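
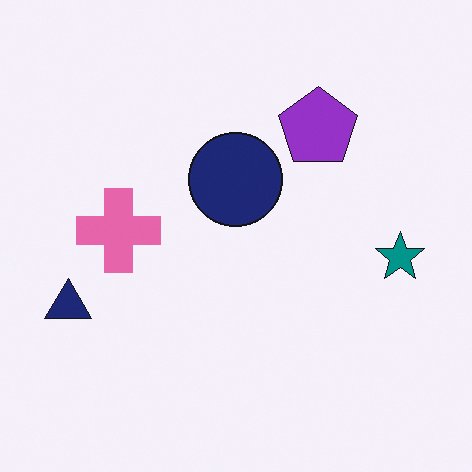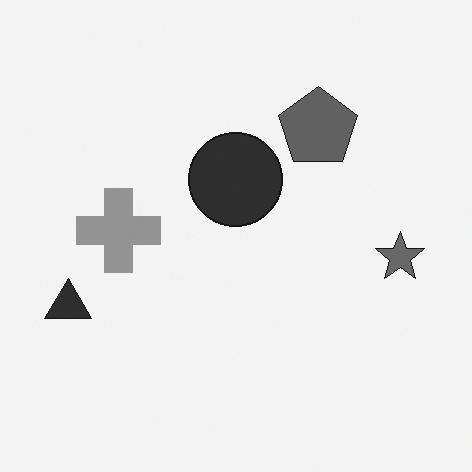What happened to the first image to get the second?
The second image is the first converted to grayscale.

All color is removed — every shape is now a shade of grey.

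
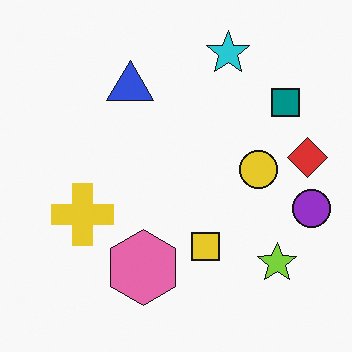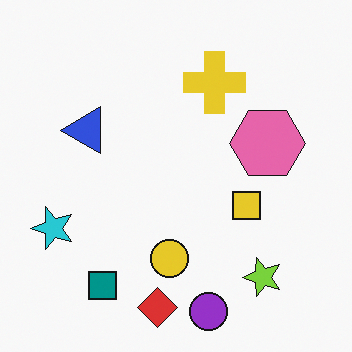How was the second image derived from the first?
The image was transposed (reflected across the top-left ↔ bottom-right diagonal).

Shapes have swapped their row and column positions — what was in the top-right is now in the bottom-left — a diagonal reflection.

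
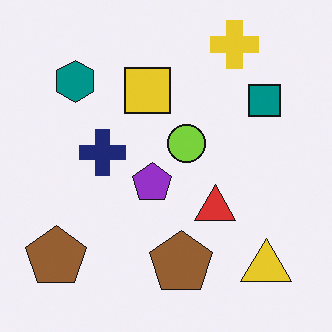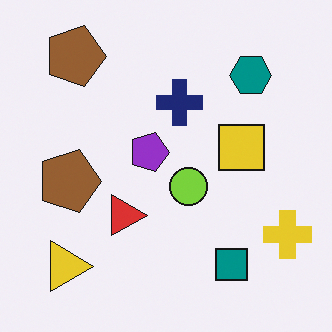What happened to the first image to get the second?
The second image is the first rotated 90° clockwise.

The yellow triangle sits in the bottom-right of the first image and the bottom-left of the second — consistent with a whole-image 90° clockwise rotation.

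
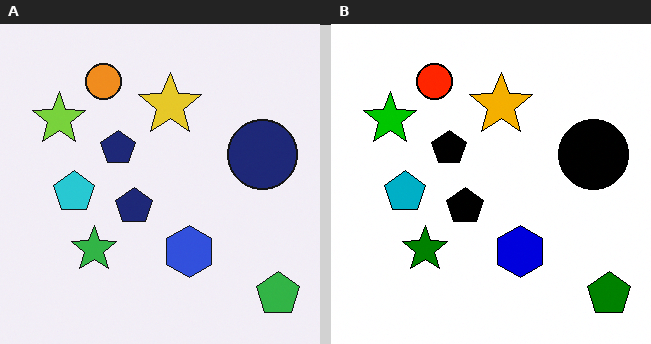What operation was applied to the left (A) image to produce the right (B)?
The transformation is: given much higher contrast.

Tones are pushed away from mid-grey across the whole image — a global contrast change.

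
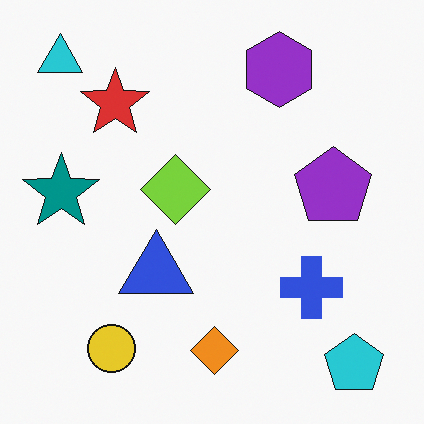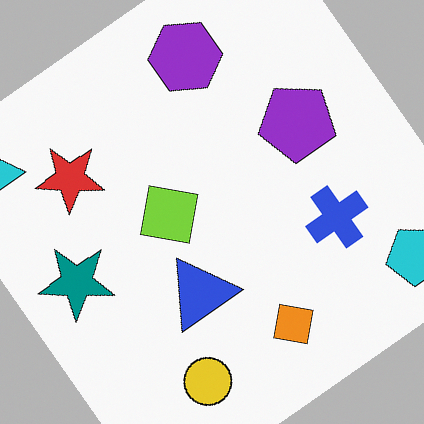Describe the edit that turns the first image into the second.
The second image is the first rotated counter-clockwise by a large amount — several tens of degrees.

Every shape is tilted by the same angle and the image corners show triangular fill wedges — a whole-image rotation by a non-right angle.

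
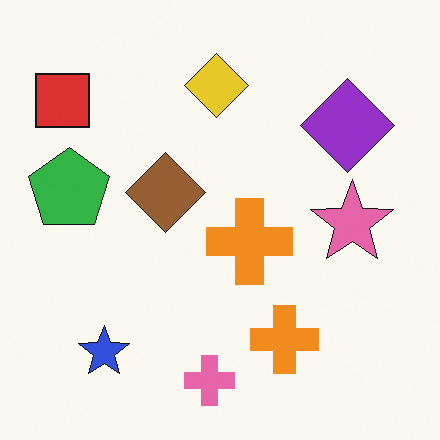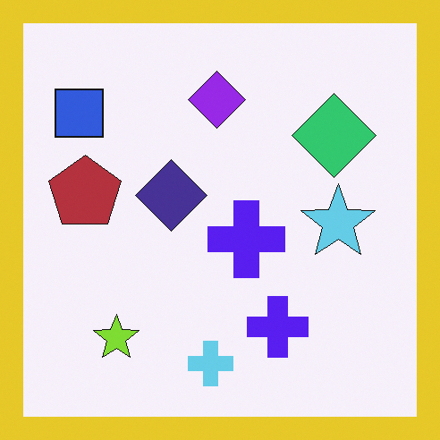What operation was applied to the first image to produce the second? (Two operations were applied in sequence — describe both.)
The transformation is: hue-shifted by a large amount, then framed with a yellow border.

Every shape's color has rotated by the same amount around the hue wheel — a uniform hue shift. A solid yellow frame runs around the edge of the second image, with the content slightly shrunk inside it.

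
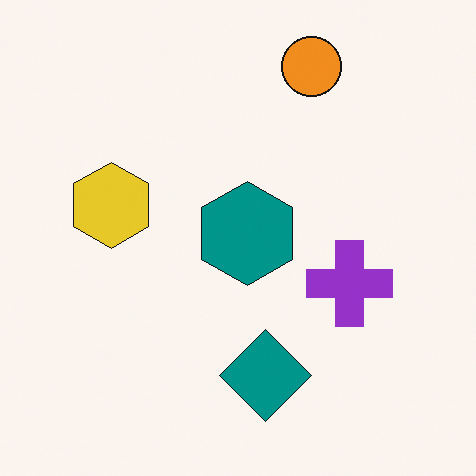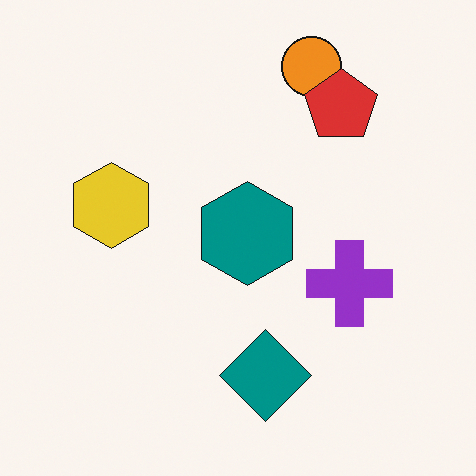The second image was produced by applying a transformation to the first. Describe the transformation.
Overlaid with an additional red pentagon.

A red pentagon appears in the second image that is absent from the first.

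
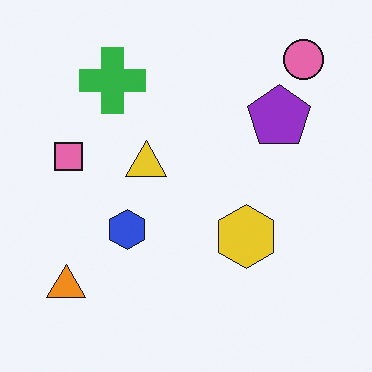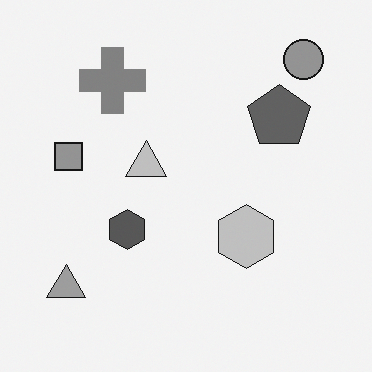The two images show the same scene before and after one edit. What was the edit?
It was converted to grayscale.

All color is removed — every shape is now a shade of grey.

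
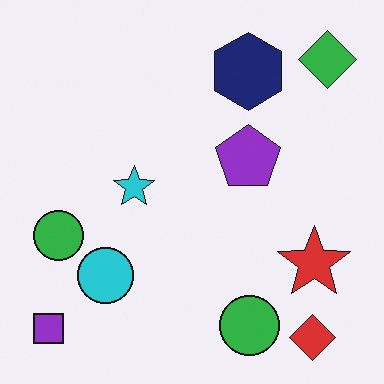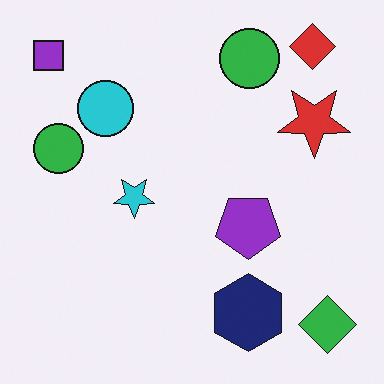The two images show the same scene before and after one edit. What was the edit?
The image was flipped vertically (top ↔ bottom).

The red diamond is in the bottom-right of the first image and the top-right of the second — shapes on opposite sides of the horizontal midline have swapped in a mirror flip.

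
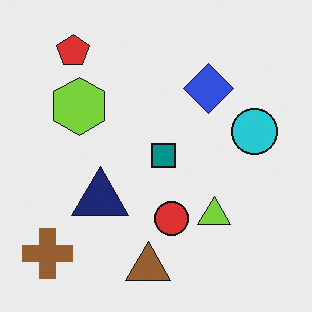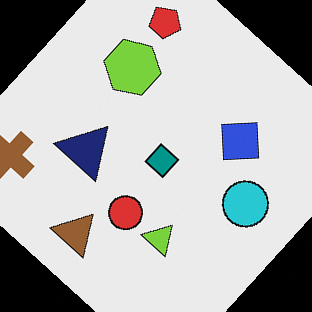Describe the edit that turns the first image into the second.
The transformation is: rotated clockwise by a large amount — several tens of degrees.

Every shape is tilted by the same angle and the image corners show triangular fill wedges — a whole-image rotation by a non-right angle.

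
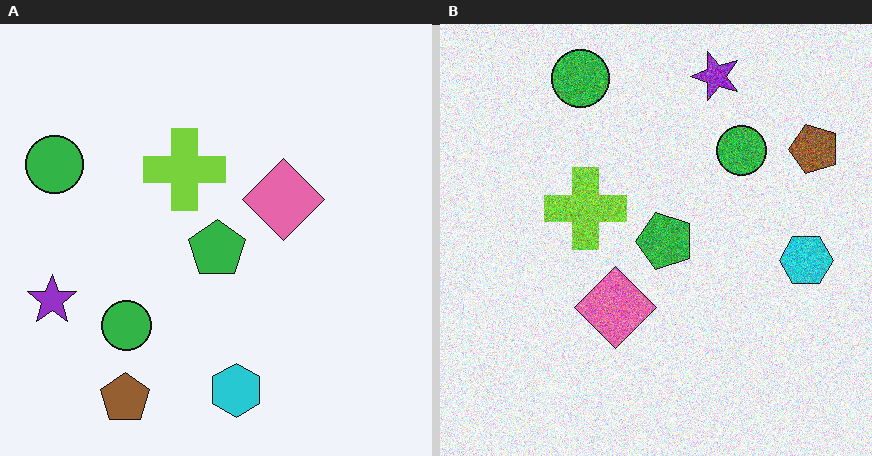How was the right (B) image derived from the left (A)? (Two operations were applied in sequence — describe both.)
It was transposed (reflected across the top-left ↔ bottom-right diagonal), then degraded with strong gaussian noise.

Shapes have swapped their row and column positions — what was in the top-right is now in the bottom-left — a diagonal reflection. Random speckle covers the whole image, including the flat background.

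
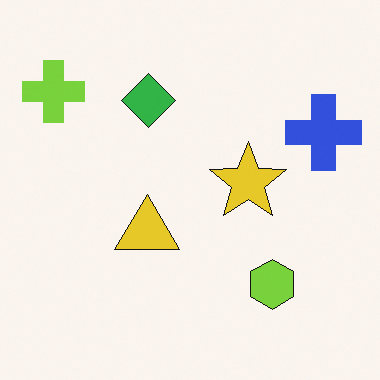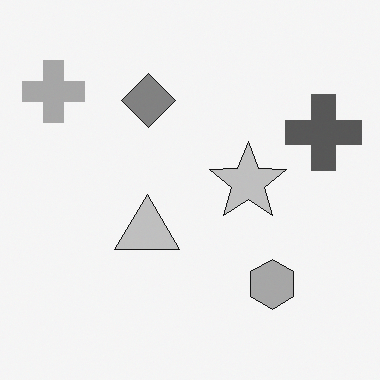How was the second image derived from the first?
The image was converted to grayscale.

All color is removed — every shape is now a shade of grey.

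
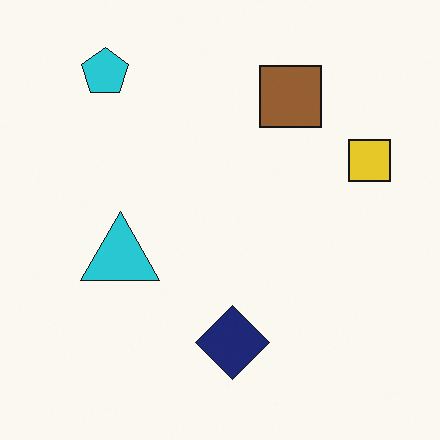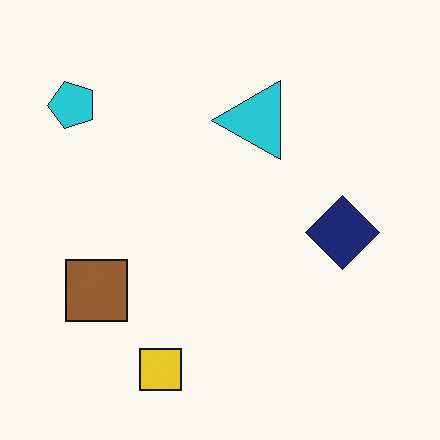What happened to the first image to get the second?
It was transposed (reflected across the top-left ↔ bottom-right diagonal).

Shapes have swapped their row and column positions — what was in the top-right is now in the bottom-left — a diagonal reflection.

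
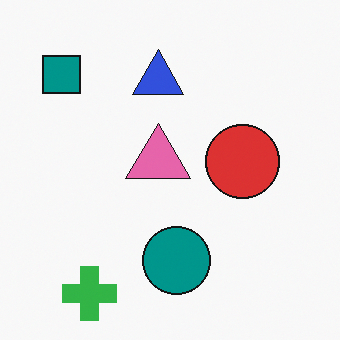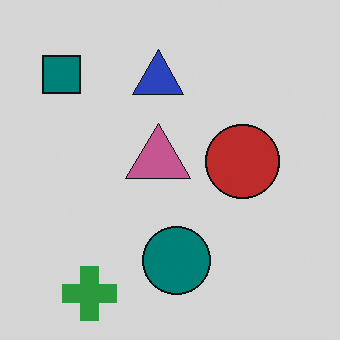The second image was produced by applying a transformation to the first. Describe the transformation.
It was darkened a little.

Every pixel — background and shapes alike — is uniformly darkened.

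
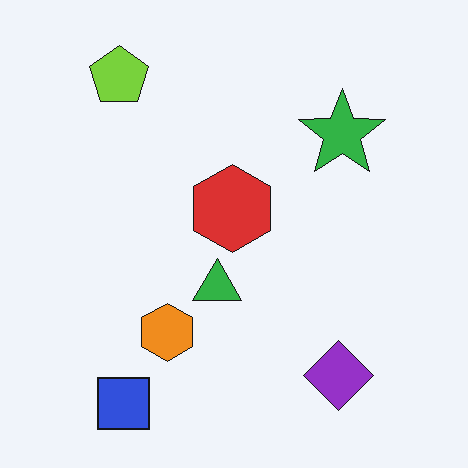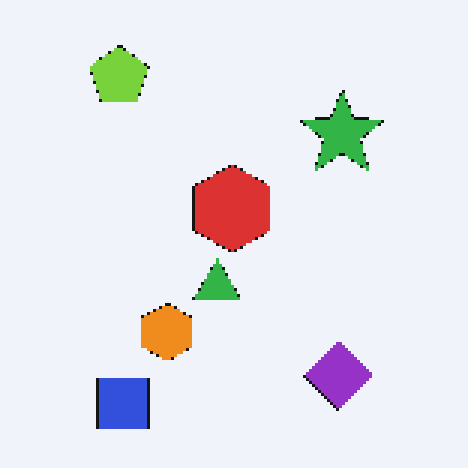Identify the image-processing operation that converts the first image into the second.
The image was lightly pixelated (a mild mosaic effect).

Shapes are reduced to large square blocks; fine edges and outlines are lost — a downscale-then-upscale (mosaic) effect.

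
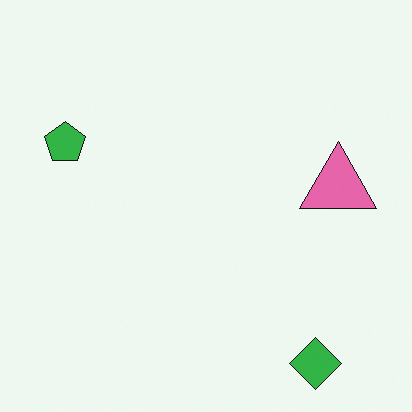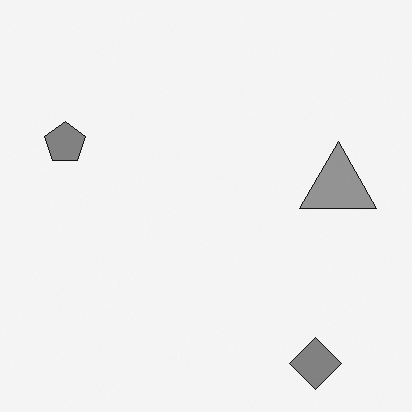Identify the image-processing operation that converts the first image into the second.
The transformation is: converted to grayscale.

All color is removed — every shape is now a shade of grey.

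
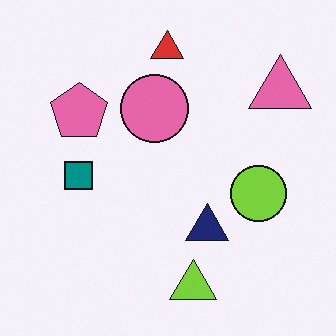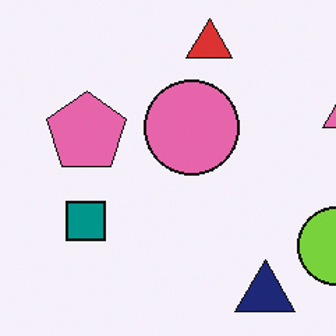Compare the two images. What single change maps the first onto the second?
This is the original image cropped to a modestly smaller region and rescaled.

The visible shapes are larger and the field of view is narrower; shapes near the original edges may be partly or wholly outside the frame — a crop-and-rescale.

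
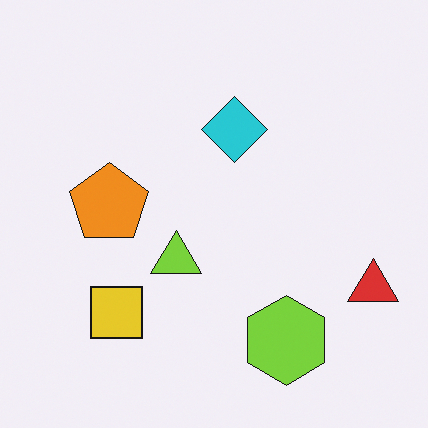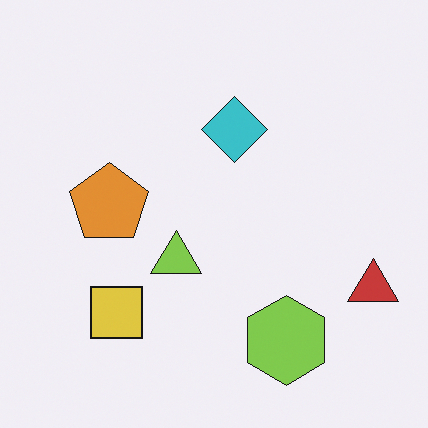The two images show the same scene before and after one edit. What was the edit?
It was slightly desaturated.

All colors are more muted and greyish — a global saturation change.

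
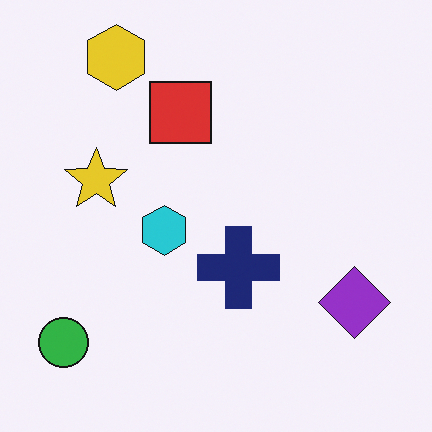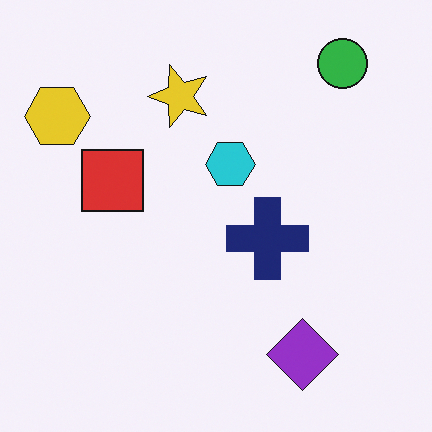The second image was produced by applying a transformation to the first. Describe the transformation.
This is the original image transposed (reflected across the top-left ↔ bottom-right diagonal).

Shapes have swapped their row and column positions — what was in the top-right is now in the bottom-left — a diagonal reflection.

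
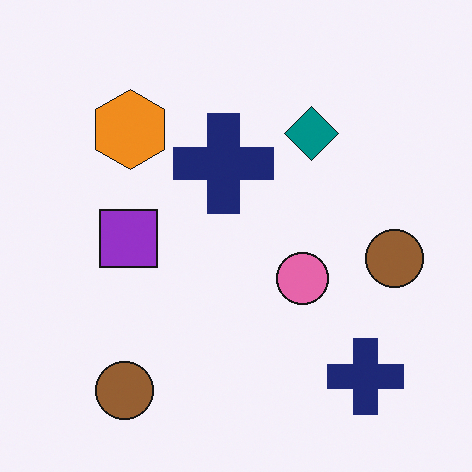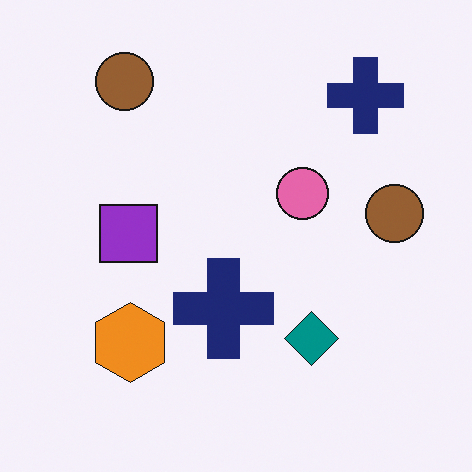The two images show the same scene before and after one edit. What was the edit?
It was flipped vertically (top ↔ bottom).

The orange hexagon is in the top-left of the first image and the bottom-left of the second — shapes on opposite sides of the horizontal midline have swapped in a mirror flip.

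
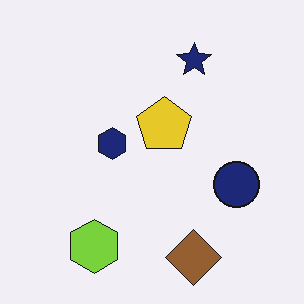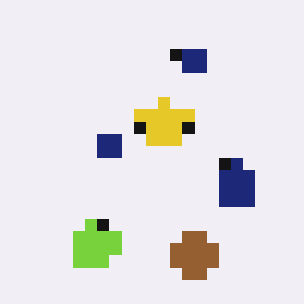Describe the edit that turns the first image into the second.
The image was coarsely pixelated.

Shapes are reduced to large square blocks; fine edges and outlines are lost — a downscale-then-upscale (mosaic) effect.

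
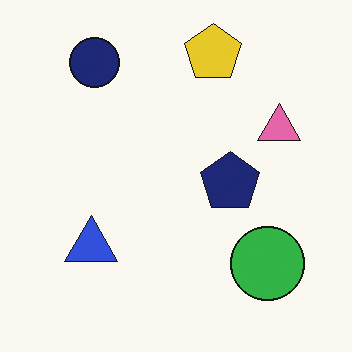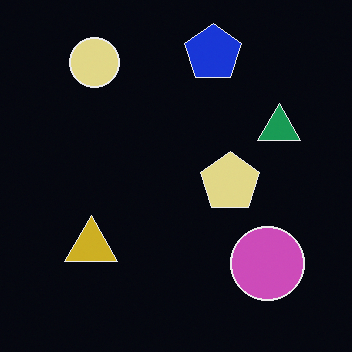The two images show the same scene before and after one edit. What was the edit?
It was color-inverted (negative).

The light background has become dark and every shape's color is its complement — a photographic negative.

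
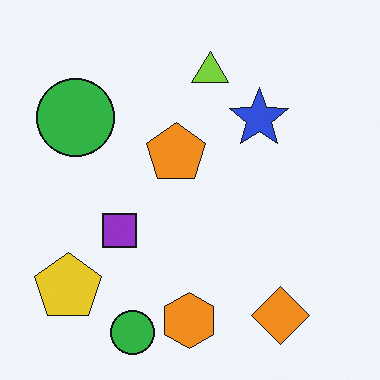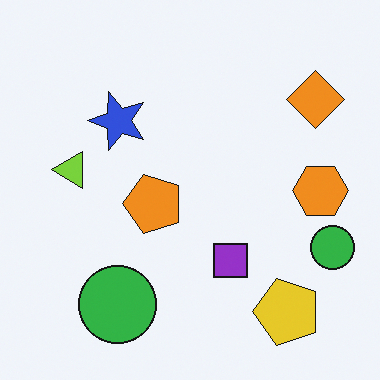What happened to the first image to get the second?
The image was rotated 90° counter-clockwise.

The yellow pentagon sits in the bottom-left of the first image and the bottom-right of the second — consistent with a whole-image 90° counter-clockwise rotation.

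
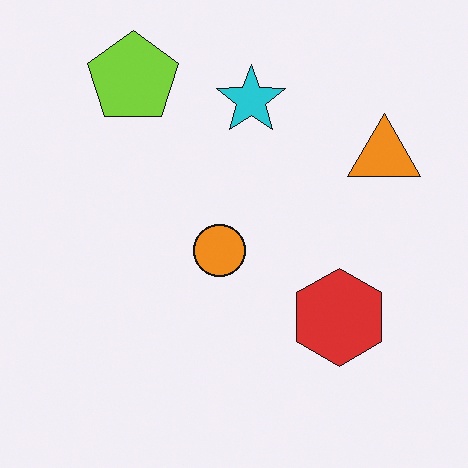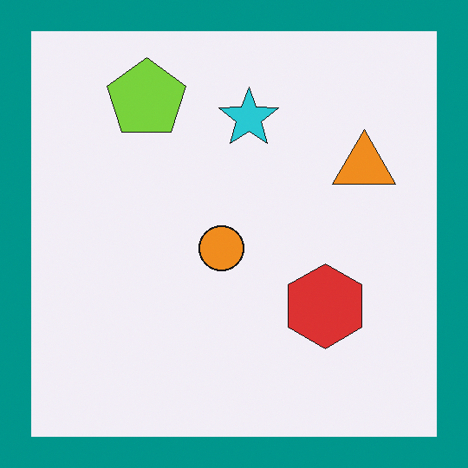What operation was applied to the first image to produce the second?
This is the original image framed with a teal border.

A solid teal frame runs around the edge of the second image, with the content slightly shrunk inside it.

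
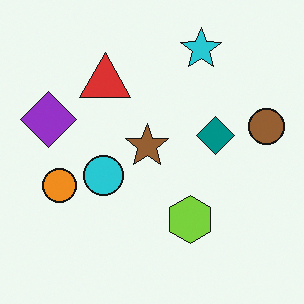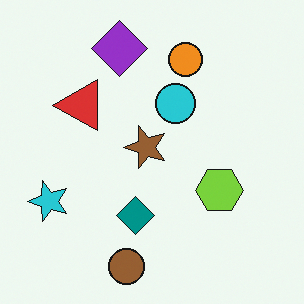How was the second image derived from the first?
The transformation is: transposed (reflected across the top-left ↔ bottom-right diagonal).

Shapes have swapped their row and column positions — what was in the top-right is now in the bottom-left — a diagonal reflection.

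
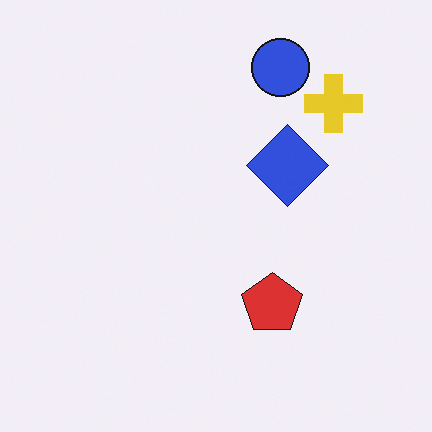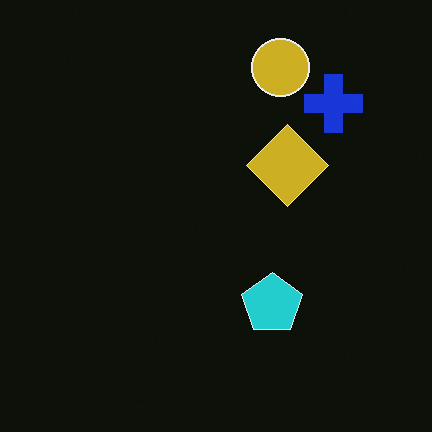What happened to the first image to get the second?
The second image is the first color-inverted (negative).

The light background has become dark and every shape's color is its complement — a photographic negative.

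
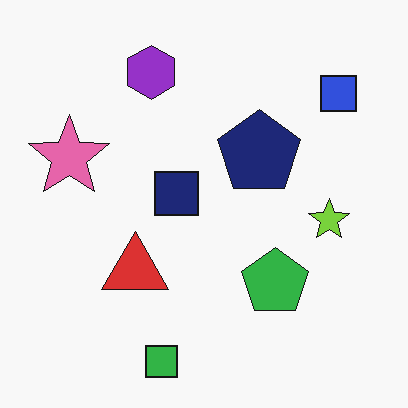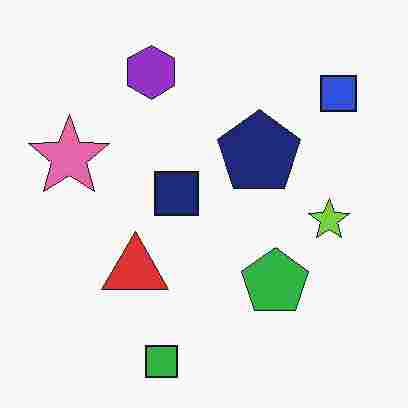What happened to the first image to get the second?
The second image is the first heavily JPEG-compressed with obvious blocking artifacts.

Blocky 8×8 compression artifacts appear around shape edges and the flat background shows ringing — characteristic JPEG degradation.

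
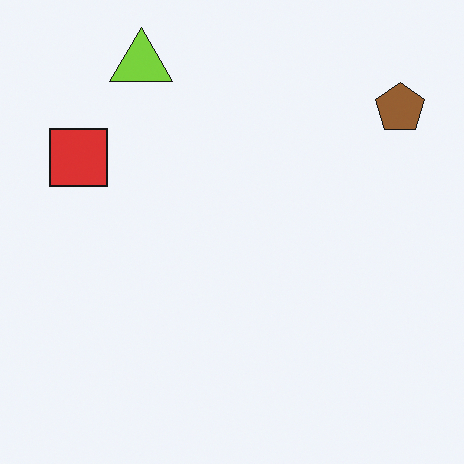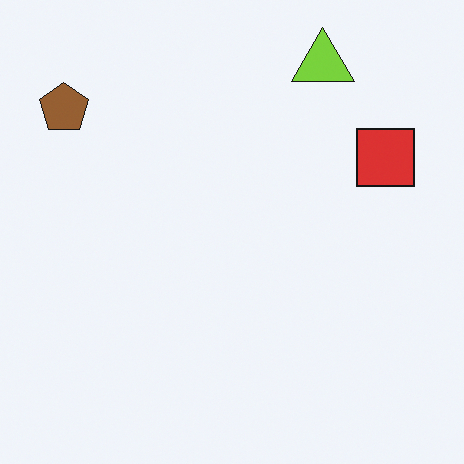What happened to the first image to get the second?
Flipped horizontally (left ↔ right).

The brown pentagon is in the top-right of the first image and the top-left of the second — shapes on opposite sides of the vertical midline have swapped in a mirror flip.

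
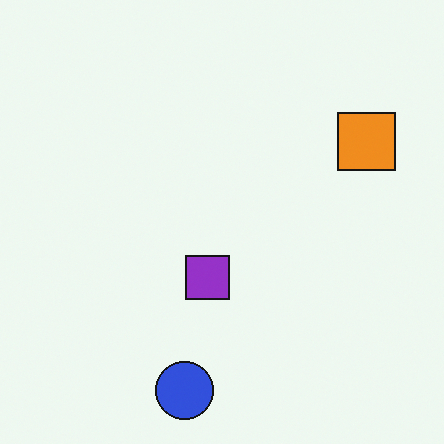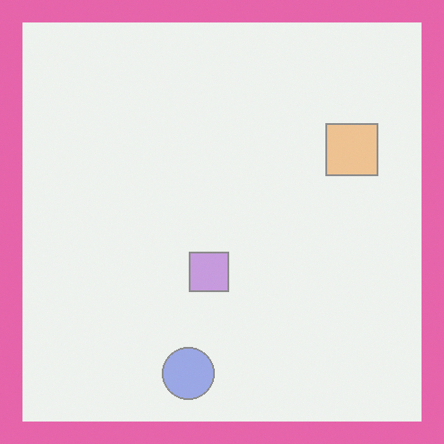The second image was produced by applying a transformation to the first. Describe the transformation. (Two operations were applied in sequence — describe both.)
This is the original image given much lower contrast, then framed with a pink border.

Tones are pushed toward mid-grey across the whole image — a global contrast change. A solid pink frame runs around the edge of the second image, with the content slightly shrunk inside it.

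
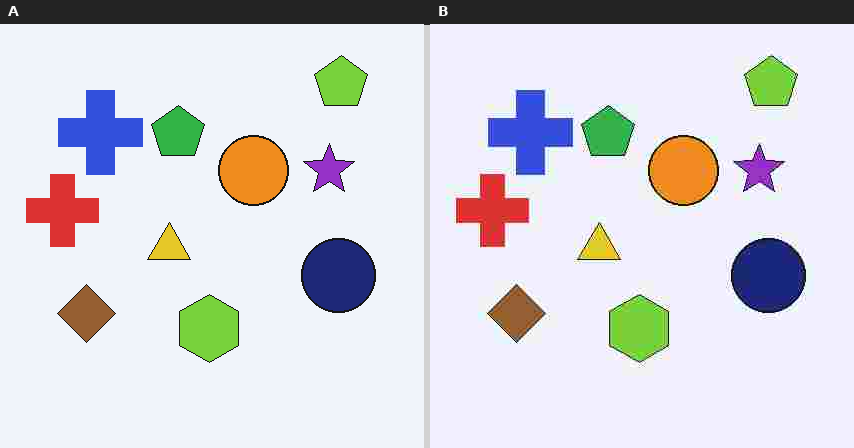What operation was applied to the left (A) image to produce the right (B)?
This is the original image heavily JPEG-compressed with obvious blocking artifacts.

Blocky 8×8 compression artifacts appear around shape edges and the flat background shows ringing — characteristic JPEG degradation.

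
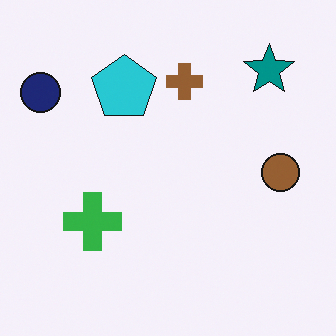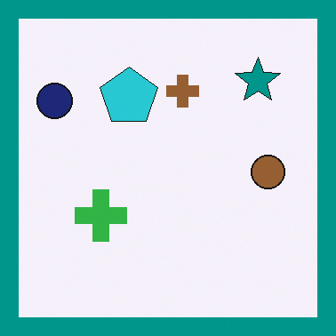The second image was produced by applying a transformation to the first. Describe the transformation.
The image was framed with a teal border.

A solid teal frame runs around the edge of the second image, with the content slightly shrunk inside it.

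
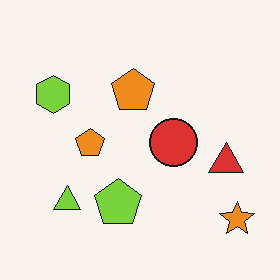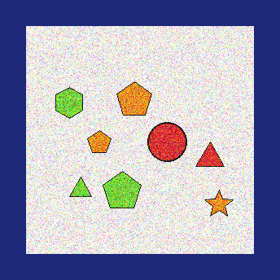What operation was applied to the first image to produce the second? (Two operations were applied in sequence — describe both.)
It was degraded with heavy additive noise, then framed with a navy border.

Random speckle covers the whole image, including the flat background. A solid navy frame runs around the edge of the second image, with the content slightly shrunk inside it.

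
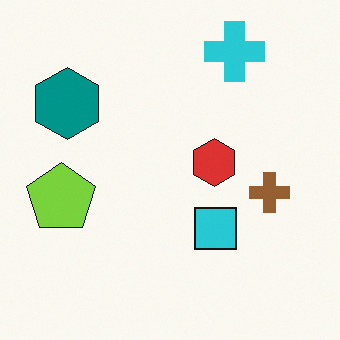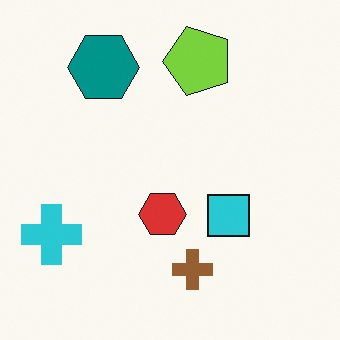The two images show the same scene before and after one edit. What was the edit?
It was transposed (reflected across the top-left ↔ bottom-right diagonal).

Shapes have swapped their row and column positions — what was in the top-right is now in the bottom-left — a diagonal reflection.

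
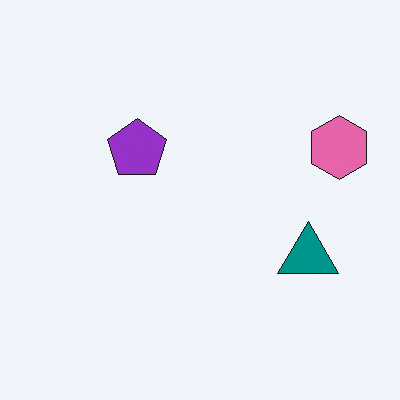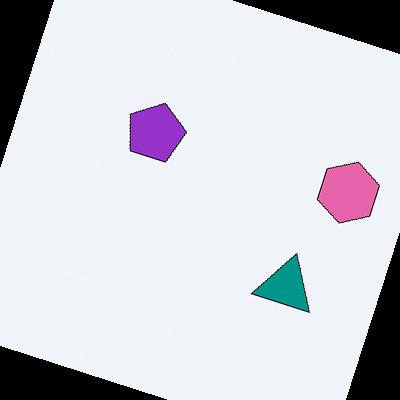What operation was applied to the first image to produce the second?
It was rotated clockwise by a clearly visible amount.

Every shape is tilted by the same angle and the image corners show triangular fill wedges — a whole-image rotation by a non-right angle.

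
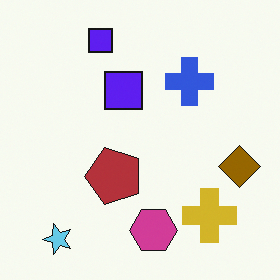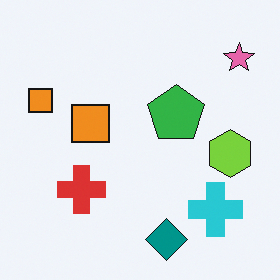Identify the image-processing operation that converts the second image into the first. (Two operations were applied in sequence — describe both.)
This is the original image hue-shifted through roughly half the color wheel, then transposed (reflected across the top-left ↔ bottom-right diagonal).

Every shape's color has rotated by the same amount around the hue wheel — a uniform hue shift. Shapes have swapped their row and column positions — what was in the top-right is now in the bottom-left — a diagonal reflection.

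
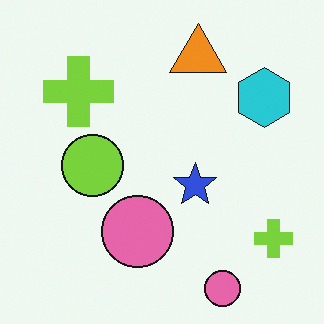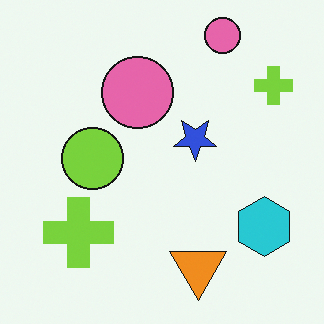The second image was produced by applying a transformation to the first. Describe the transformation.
It was flipped vertically (top ↔ bottom).

The orange triangle is in the top of the first image and the bottom of the second — shapes on opposite sides of the horizontal midline have swapped in a mirror flip.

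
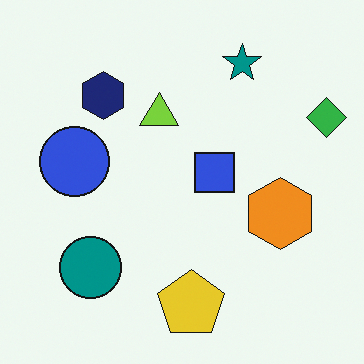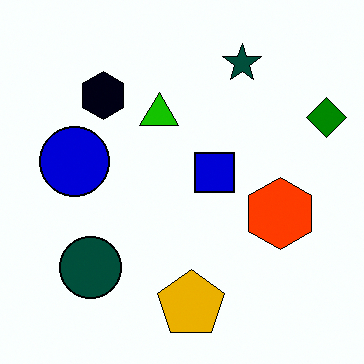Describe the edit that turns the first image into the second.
This is the original image given much higher contrast.

Tones are pushed away from mid-grey across the whole image — a global contrast change.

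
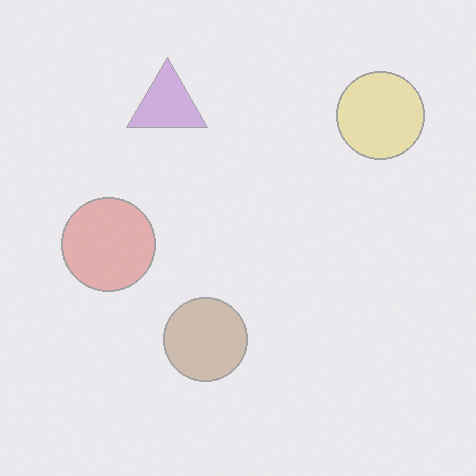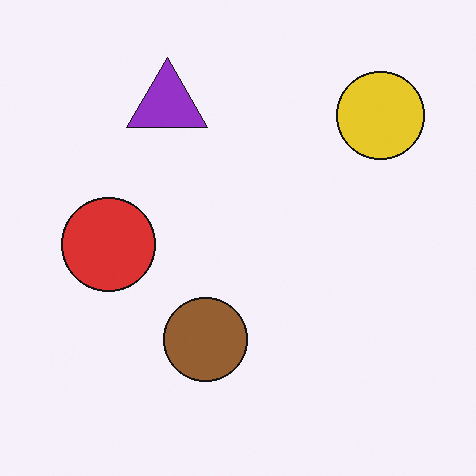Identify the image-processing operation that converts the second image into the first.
The first image is the second given much lower contrast.

Tones are pushed toward mid-grey across the whole image — a global contrast change.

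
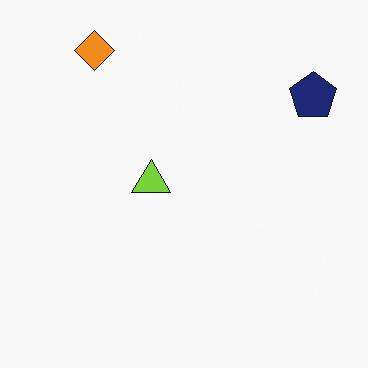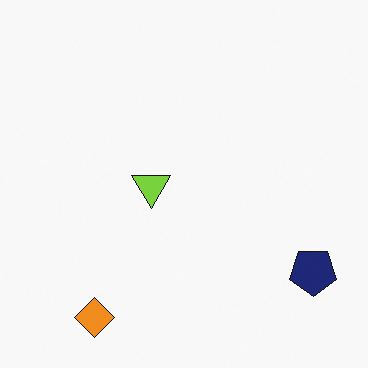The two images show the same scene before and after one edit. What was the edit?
Flipped vertically (top ↔ bottom).

The orange diamond is in the top-left of the first image and the bottom-left of the second — shapes on opposite sides of the horizontal midline have swapped in a mirror flip.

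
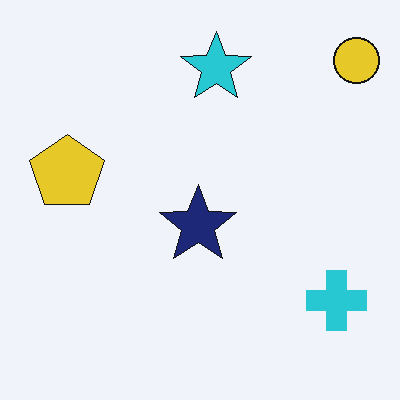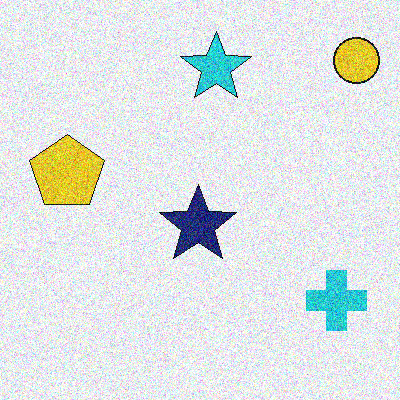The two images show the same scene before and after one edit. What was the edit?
The image was degraded with a thick layer of grain.

Random speckle covers the whole image, including the flat background.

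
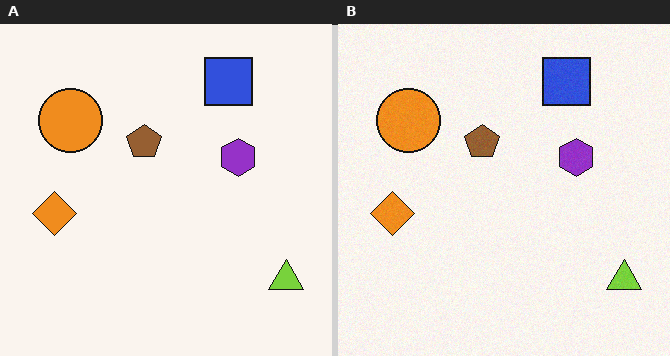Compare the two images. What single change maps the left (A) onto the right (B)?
This is the original image degraded with a light layer of grain.

Random speckle covers the whole image, including the flat background.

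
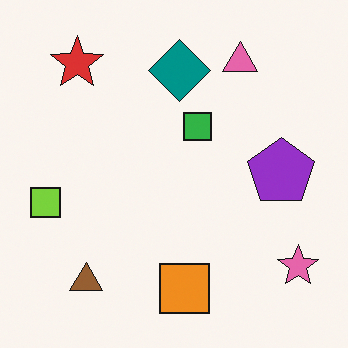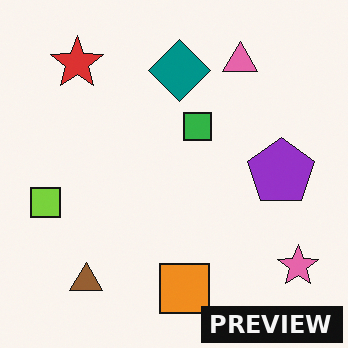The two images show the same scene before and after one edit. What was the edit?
The transformation is: watermarked with the text "PREVIEW" in the lower-right corner.

A dark label reading "PREVIEW" appears in the lower-right corner.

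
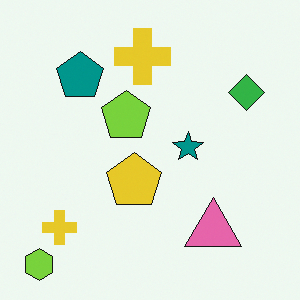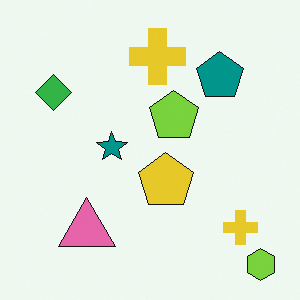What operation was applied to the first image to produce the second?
The second image is the first flipped horizontally (left ↔ right).

The lime hexagon is in the bottom-left of the first image and the bottom-right of the second — shapes on opposite sides of the vertical midline have swapped in a mirror flip.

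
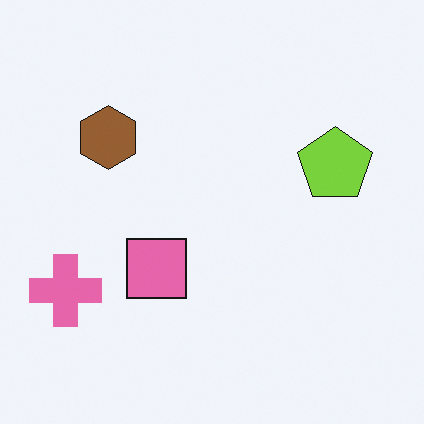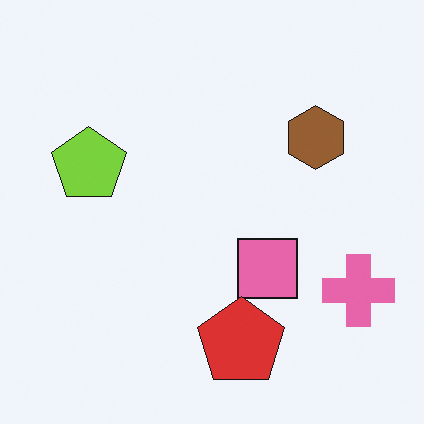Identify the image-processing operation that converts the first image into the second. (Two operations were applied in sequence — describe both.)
Flipped horizontally (left ↔ right), then overlaid with an additional red pentagon.

The pink cross is in the bottom-left of the first image and the bottom-right of the second — shapes on opposite sides of the vertical midline have swapped in a mirror flip. A red pentagon appears in the second image that is absent from the first.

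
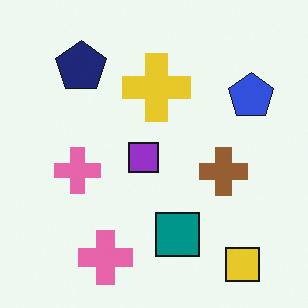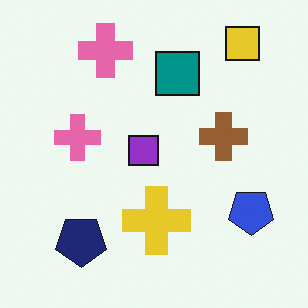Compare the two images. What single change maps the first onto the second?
It was flipped vertically (top ↔ bottom).

The yellow square is in the bottom-right of the first image and the top-right of the second — shapes on opposite sides of the horizontal midline have swapped in a mirror flip.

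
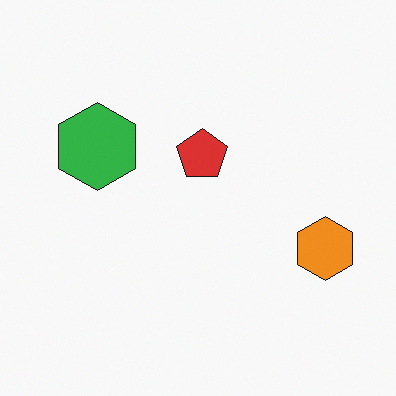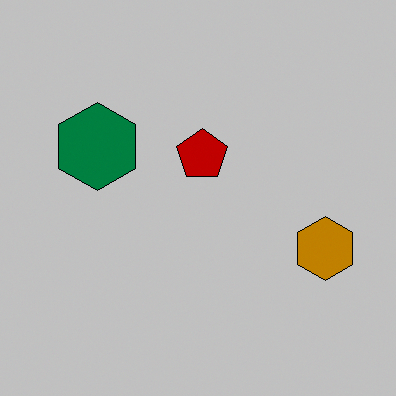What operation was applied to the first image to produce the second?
The second image is the first aggressively posterized.

Each flat color has snapped to a coarser quantized level — most visibly, the near-white background has dropped to a flat grey.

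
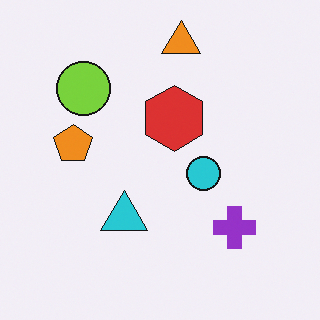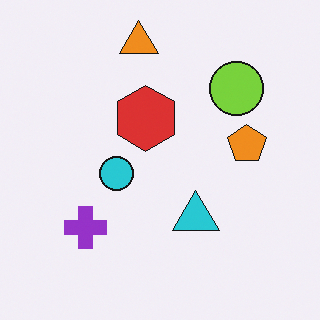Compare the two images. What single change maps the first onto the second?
The image was flipped horizontally (left ↔ right).

The orange pentagon is in the left of the first image and the right of the second — shapes on opposite sides of the vertical midline have swapped in a mirror flip.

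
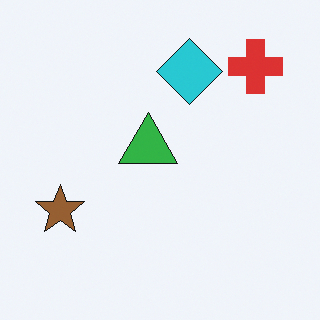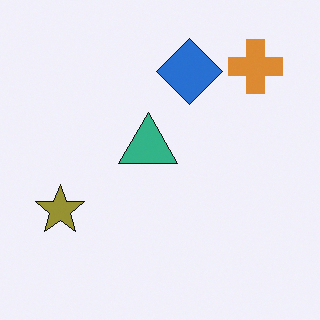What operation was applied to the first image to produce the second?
The second image is the first hue-shifted by a small amount.

Every shape's color has rotated by the same amount around the hue wheel — a uniform hue shift.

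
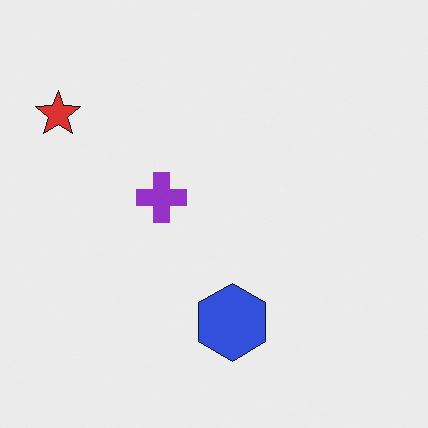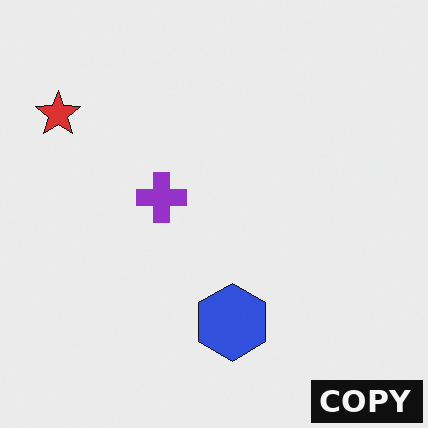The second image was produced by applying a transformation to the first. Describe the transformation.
This is the original image watermarked with the text "COPY" in the lower-right corner.

A dark label reading "COPY" appears in the lower-right corner.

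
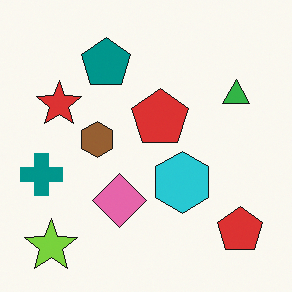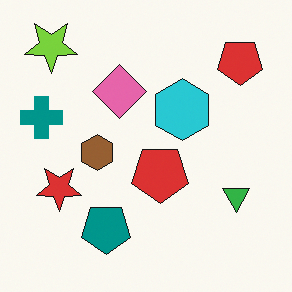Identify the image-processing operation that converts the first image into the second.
This is the original image flipped vertically (top ↔ bottom).

The lime star is in the bottom-left of the first image and the top-left of the second — shapes on opposite sides of the horizontal midline have swapped in a mirror flip.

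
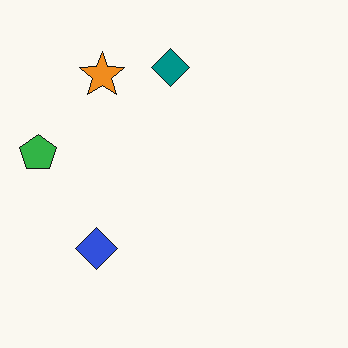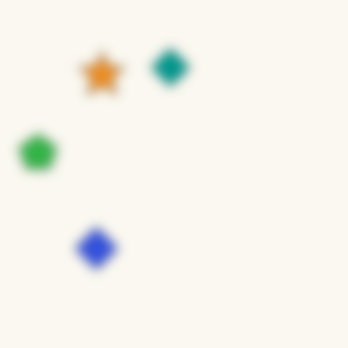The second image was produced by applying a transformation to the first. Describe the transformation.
Strongly gaussian-blurred.

Shape edges and outlines are uniformly softened across the whole image.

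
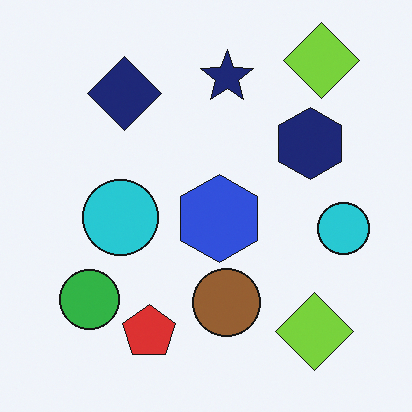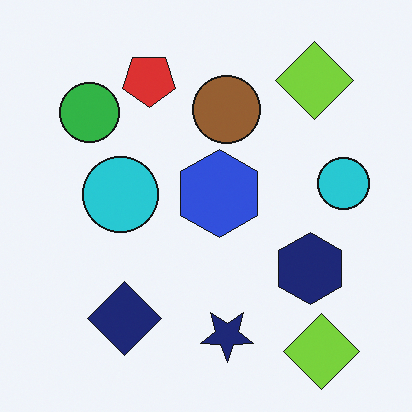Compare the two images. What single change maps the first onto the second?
The transformation is: flipped vertically (top ↔ bottom).

The navy star is in the top of the first image and the bottom of the second — shapes on opposite sides of the horizontal midline have swapped in a mirror flip.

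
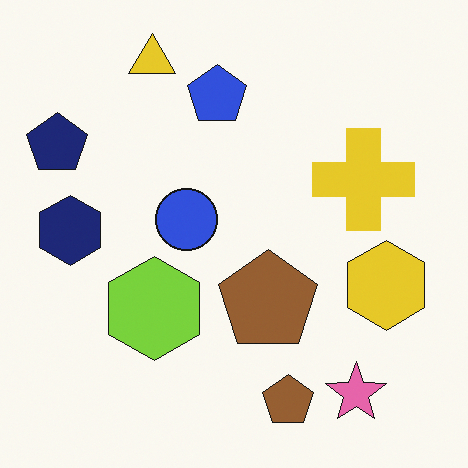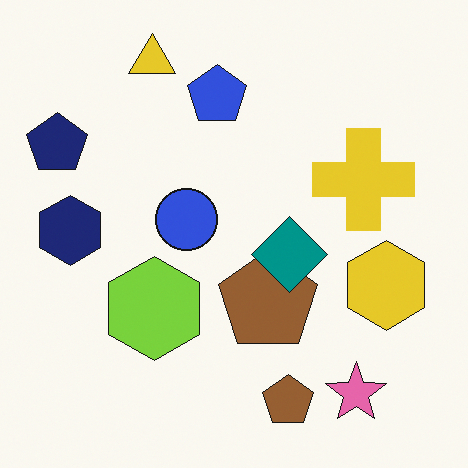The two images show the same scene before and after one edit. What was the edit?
This is the original image overlaid with an additional teal diamond.

A teal diamond appears in the second image that is absent from the first.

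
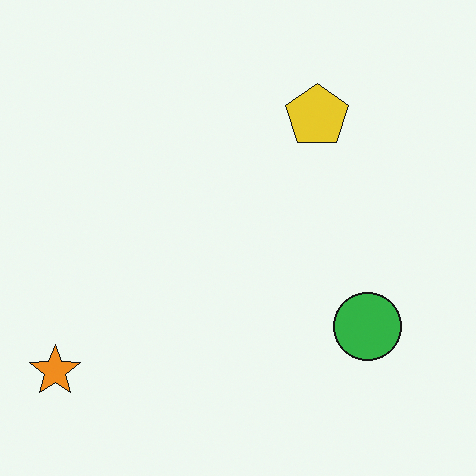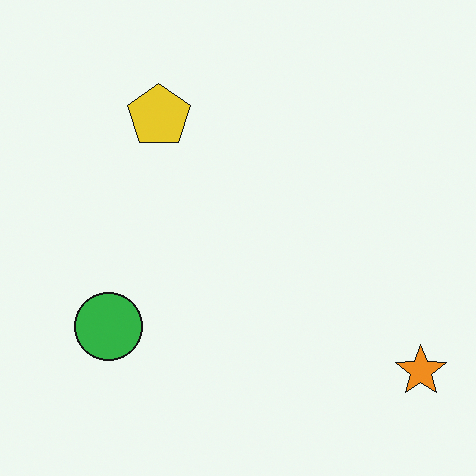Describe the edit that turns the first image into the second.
This is the original image flipped horizontally (left ↔ right).

The orange star is in the bottom-left of the first image and the bottom-right of the second — shapes on opposite sides of the vertical midline have swapped in a mirror flip.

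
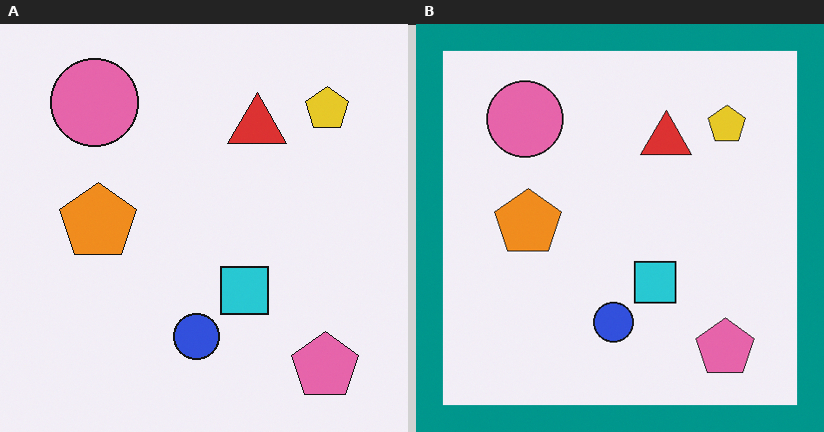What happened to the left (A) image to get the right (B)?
Framed with a teal border.

A solid teal frame runs around the edge of the right (B) image, with the content slightly shrunk inside it.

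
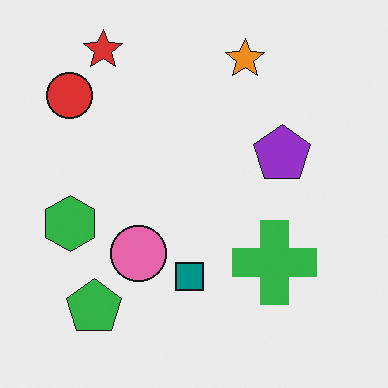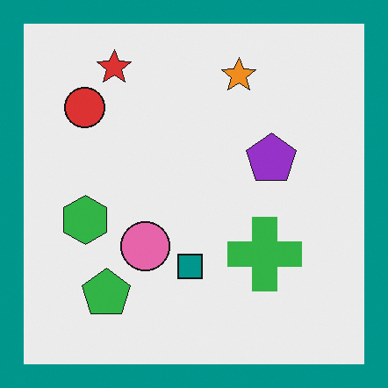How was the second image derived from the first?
It was framed with a teal border.

A solid teal frame runs around the edge of the second image, with the content slightly shrunk inside it.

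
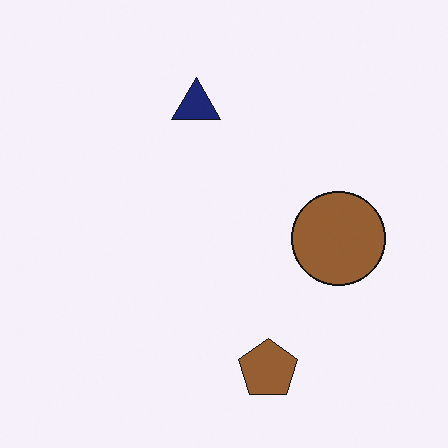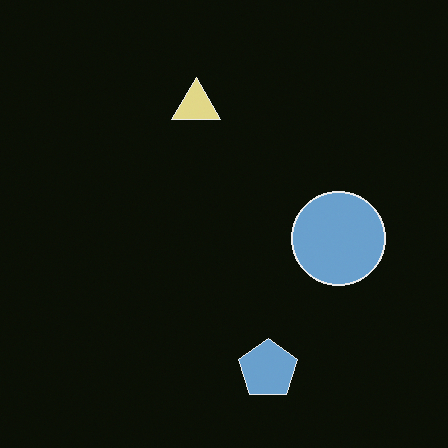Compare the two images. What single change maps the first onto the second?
The image was color-inverted (negative).

The light background has become dark and every shape's color is its complement — a photographic negative.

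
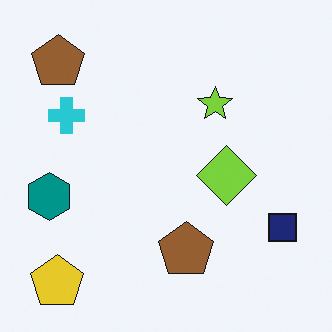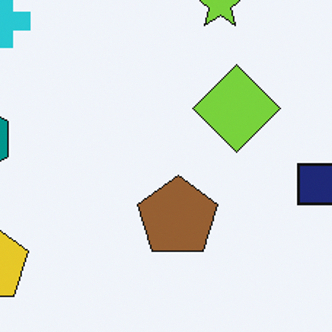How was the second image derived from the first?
The image was cropped slightly and scaled back up.

The visible shapes are larger and the field of view is narrower; shapes near the original edges may be partly or wholly outside the frame — a crop-and-rescale.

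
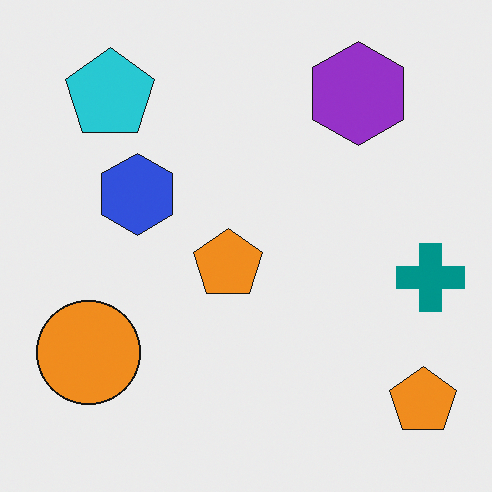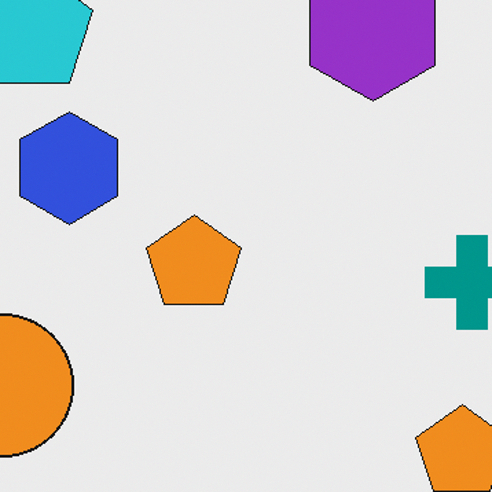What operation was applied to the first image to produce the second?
It was cropped slightly and scaled back up.

The visible shapes are larger and the field of view is narrower; shapes near the original edges may be partly or wholly outside the frame — a crop-and-rescale.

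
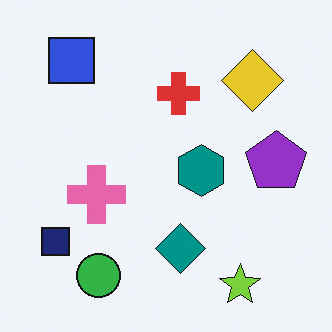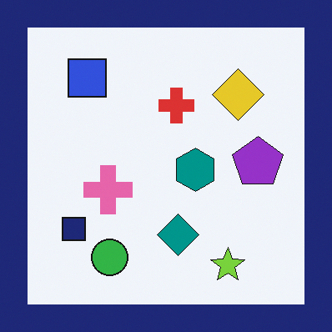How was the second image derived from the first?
Framed with a navy border.

A solid navy frame runs around the edge of the second image, with the content slightly shrunk inside it.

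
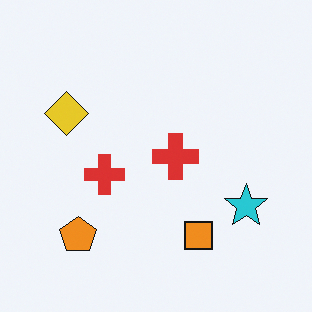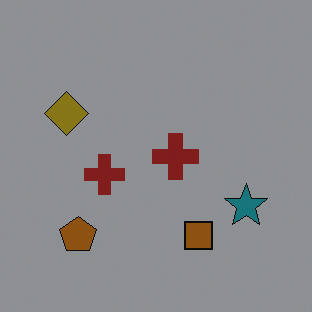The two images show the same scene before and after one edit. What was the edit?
The second image is the first noticeably darkened.

Every pixel — background and shapes alike — is uniformly darkened.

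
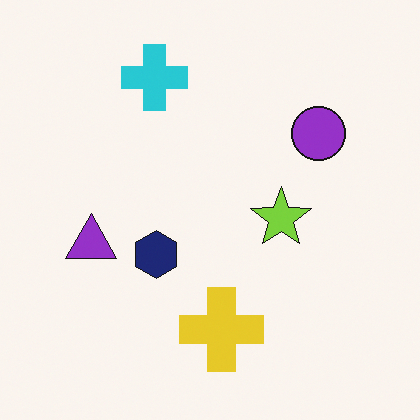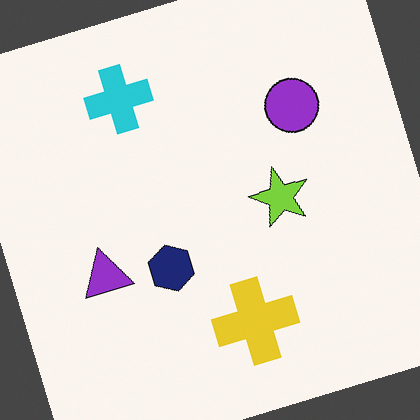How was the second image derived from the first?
The second image is the first rotated counter-clockwise by a clearly visible amount.

Every shape is tilted by the same angle and the image corners show triangular fill wedges — a whole-image rotation by a non-right angle.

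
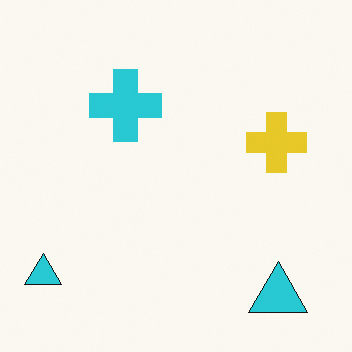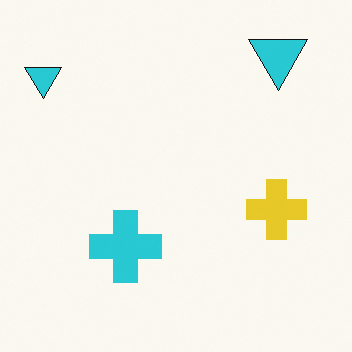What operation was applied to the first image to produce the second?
Flipped vertically (top ↔ bottom).

The cyan cross is in the top of the first image and the bottom of the second — shapes on opposite sides of the horizontal midline have swapped in a mirror flip.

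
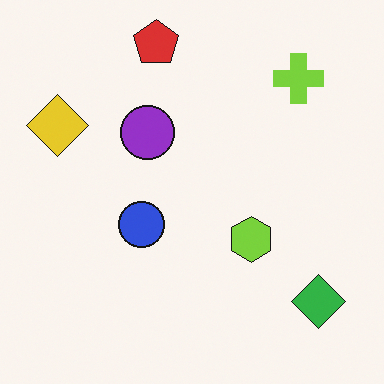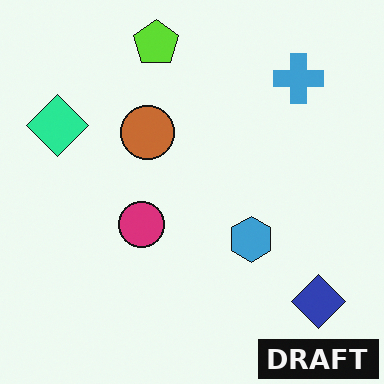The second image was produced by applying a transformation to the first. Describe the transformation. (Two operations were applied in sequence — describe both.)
This is the original image hue-shifted by a moderate amount, then watermarked with the text "DRAFT" in the lower-right corner.

Every shape's color has rotated by the same amount around the hue wheel — a uniform hue shift. A dark label reading "DRAFT" appears in the lower-right corner.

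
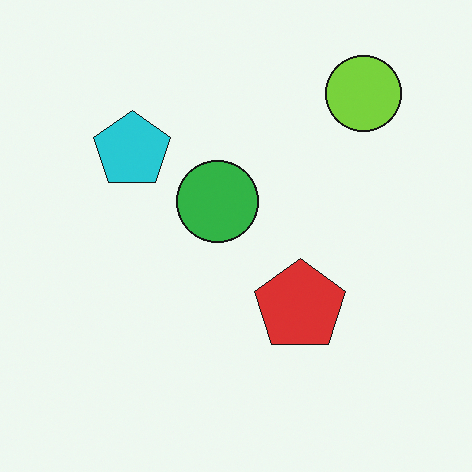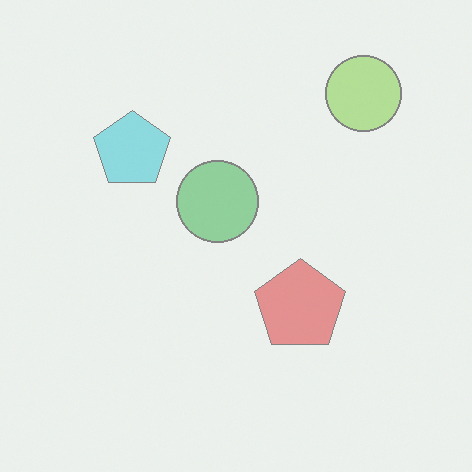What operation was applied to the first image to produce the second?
The image was washed out (contrast reduced).

Tones are pushed toward mid-grey across the whole image — a global contrast change.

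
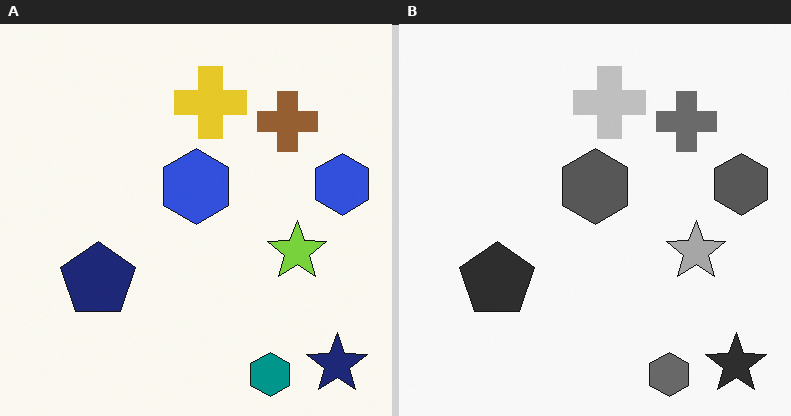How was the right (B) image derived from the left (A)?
The right (B) image is the left (A) converted to grayscale.

All color is removed — every shape is now a shade of grey.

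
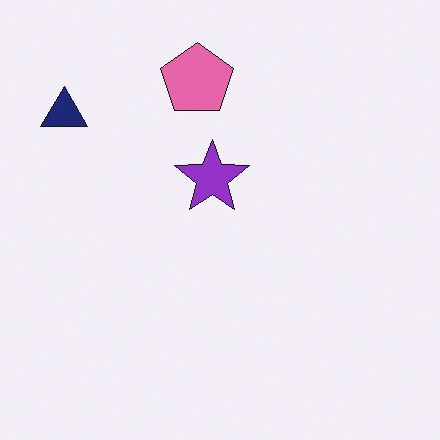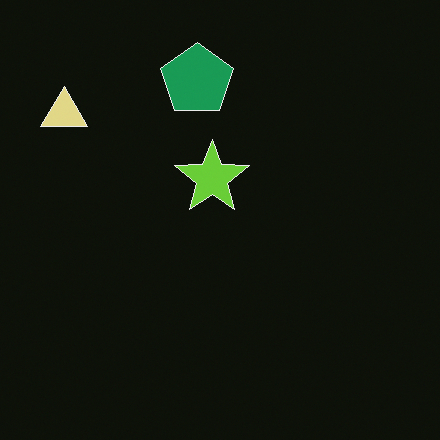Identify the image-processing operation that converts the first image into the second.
Color-inverted (negative).

The light background has become dark and every shape's color is its complement — a photographic negative.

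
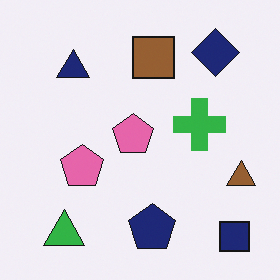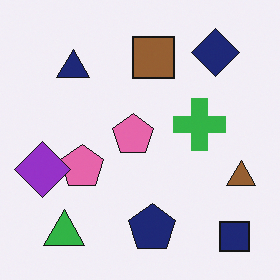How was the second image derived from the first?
The image was overlaid with an additional purple diamond.

A purple diamond appears in the second image that is absent from the first.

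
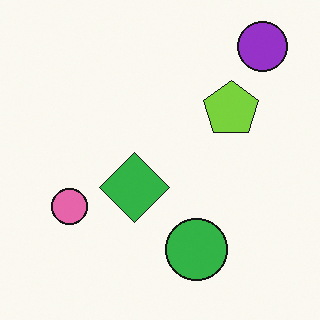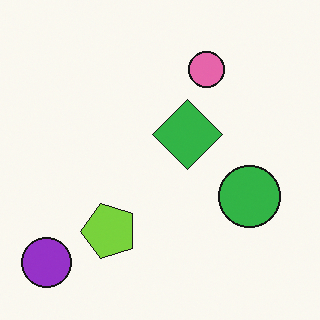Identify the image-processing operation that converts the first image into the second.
The image was transposed (reflected across the top-left ↔ bottom-right diagonal).

Shapes have swapped their row and column positions — what was in the top-right is now in the bottom-left — a diagonal reflection.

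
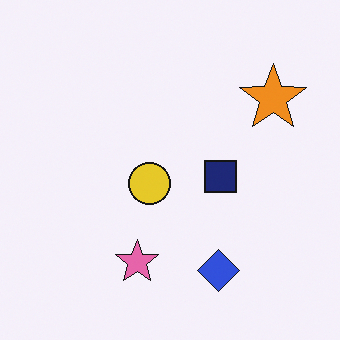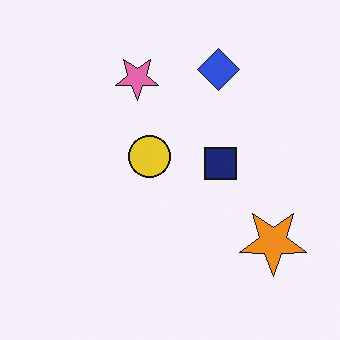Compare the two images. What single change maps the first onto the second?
The second image is the first flipped vertically (top ↔ bottom).

The blue diamond is in the bottom of the first image and the top of the second — shapes on opposite sides of the horizontal midline have swapped in a mirror flip.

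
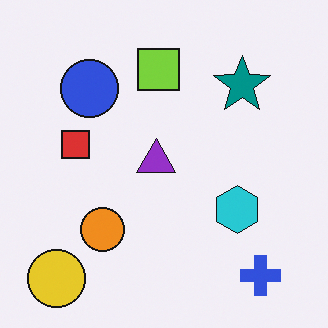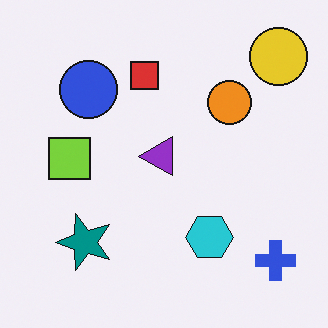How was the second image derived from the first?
Transposed (reflected across the top-left ↔ bottom-right diagonal).

Shapes have swapped their row and column positions — what was in the top-right is now in the bottom-left — a diagonal reflection.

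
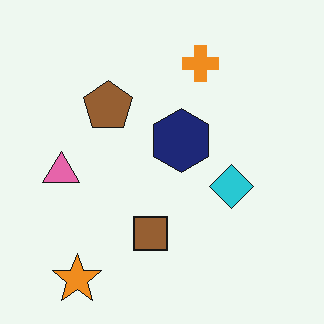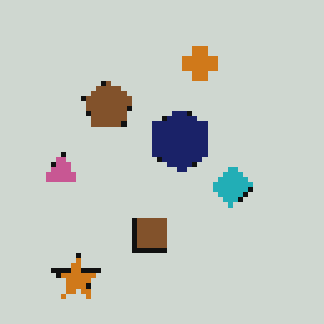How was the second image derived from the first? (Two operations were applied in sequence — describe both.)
This is the original image mildly pixelated, then slightly darkened.

Shapes are reduced to large square blocks; fine edges and outlines are lost — a downscale-then-upscale (mosaic) effect. Every pixel — background and shapes alike — is uniformly darkened.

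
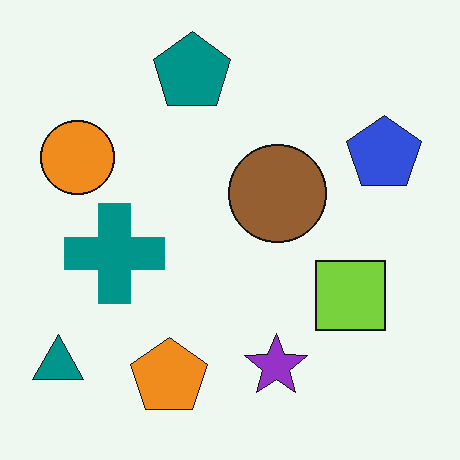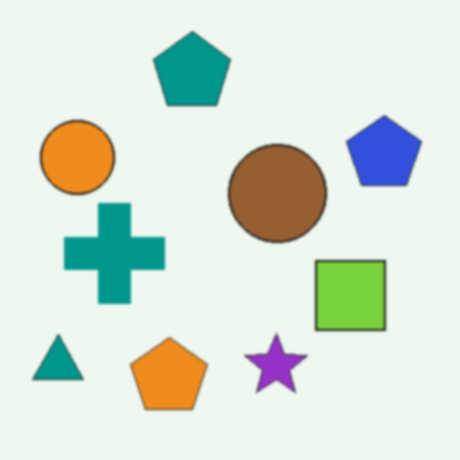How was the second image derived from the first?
Given a subtle gaussian blur.

Shape edges and outlines are uniformly softened across the whole image.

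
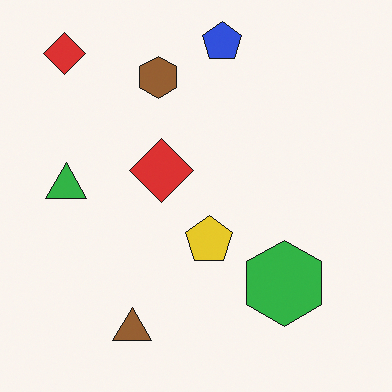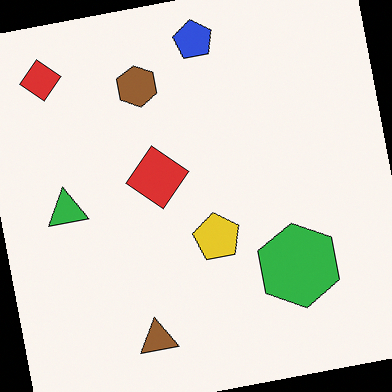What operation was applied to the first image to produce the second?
Rotated counter-clockwise by a few degrees.

Every shape is tilted by the same angle and the image corners show triangular fill wedges — a whole-image rotation by a non-right angle.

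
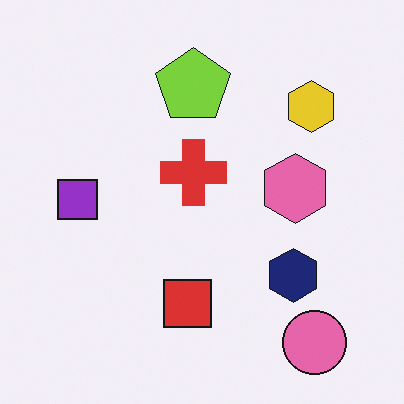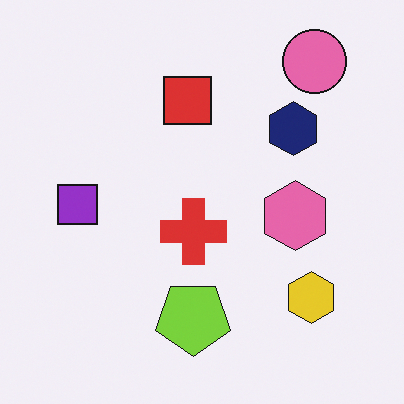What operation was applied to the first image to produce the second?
The second image is the first flipped vertically (top ↔ bottom).

The pink circle is in the bottom-right of the first image and the top-right of the second — shapes on opposite sides of the horizontal midline have swapped in a mirror flip.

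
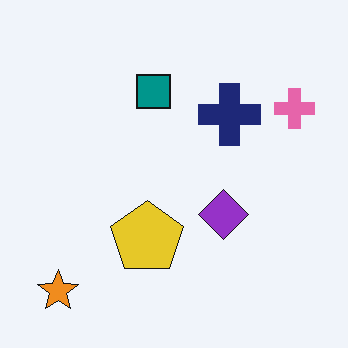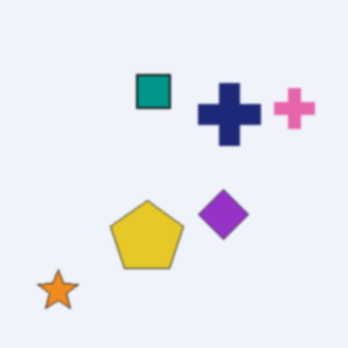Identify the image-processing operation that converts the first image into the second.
Slightly softened.

Shape edges and outlines are uniformly softened across the whole image.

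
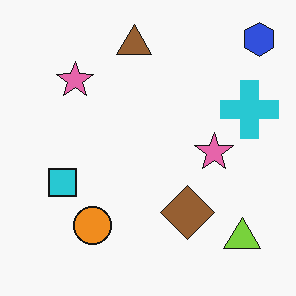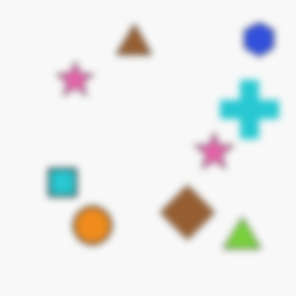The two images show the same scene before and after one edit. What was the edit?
The transformation is: moderately blurred.

Shape edges and outlines are uniformly softened across the whole image.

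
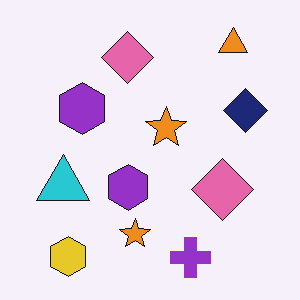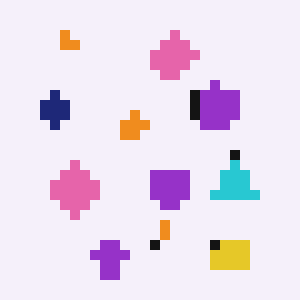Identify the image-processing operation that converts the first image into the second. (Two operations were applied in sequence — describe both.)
The second image is the first flipped horizontally (left ↔ right), then heavily pixelated into large blocks.

The navy diamond is in the right of the first image and the left of the second — shapes on opposite sides of the vertical midline have swapped in a mirror flip. Shapes are reduced to large square blocks; fine edges and outlines are lost — a downscale-then-upscale (mosaic) effect.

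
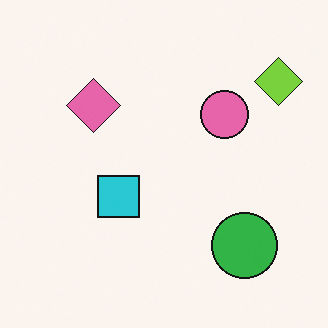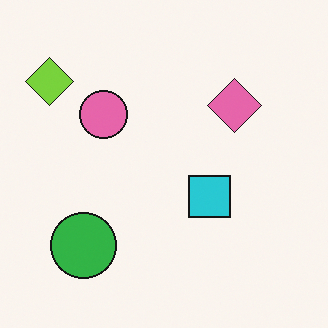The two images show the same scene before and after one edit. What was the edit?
Flipped horizontally (left ↔ right).

The lime diamond is in the top-right of the first image and the top-left of the second — shapes on opposite sides of the vertical midline have swapped in a mirror flip.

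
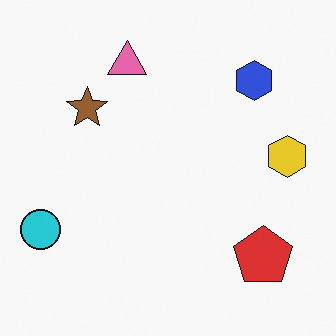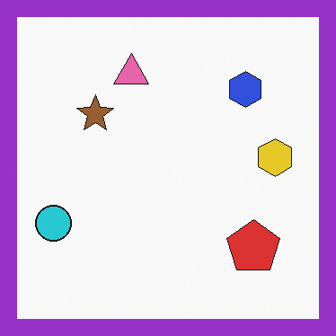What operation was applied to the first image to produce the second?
It was framed with a purple border.

A solid purple frame runs around the edge of the second image, with the content slightly shrunk inside it.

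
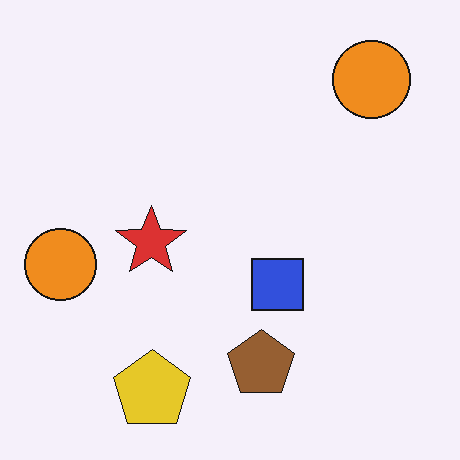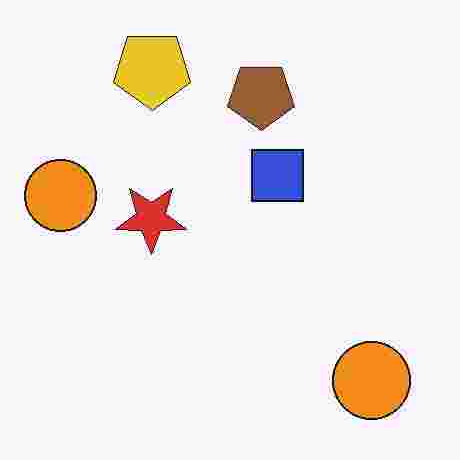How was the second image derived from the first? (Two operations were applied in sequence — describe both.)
The image was degraded with heavy JPEG compression, then flipped vertically (top ↔ bottom).

Blocky 8×8 compression artifacts appear around shape edges and the flat background shows ringing — characteristic JPEG degradation. The yellow pentagon is in the bottom-left of the first image and the top-left of the second — shapes on opposite sides of the horizontal midline have swapped in a mirror flip.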